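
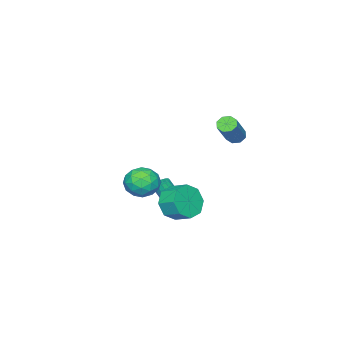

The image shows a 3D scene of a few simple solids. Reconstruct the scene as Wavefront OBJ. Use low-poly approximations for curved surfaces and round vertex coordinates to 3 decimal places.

v 3.138 2.601 -1.604
v 3.594 2.179 -0.708
v 3.618 3.196 -0.241
v 3.162 3.619 -1.136
v 4.16 2.424 -1.27
v 4.184 3.441 -0.802
v 4.128 2.773 -2.027
v 4.152 3.79 -1.559
v 3.515 3.021 -2.536
v 3.539 4.039 -2.069
v 2.682 3.024 -2.499
v 2.706 4.041 -2.032
v 2.116 2.779 -1.938
v 2.14 3.796 -1.47
v 2.148 2.43 -1.181
v 2.172 3.447 -0.713
v 2.761 2.181 -0.671
v 2.785 3.199 -0.204
v 0.264 0.212 -3.224
v 0.681 -0.043 -3.455
v 0.952 -0.567 -2.387
v 0.536 -0.312 -2.156
v 0.783 0.18 -3.372
v 1.054 -0.344 -2.304
v 0.766 0.41 -3.254
v 1.037 -0.115 -2.187
v 0.634 0.594 -3.13
v 0.906 0.07 -2.063
v 0.418 0.691 -3.028
v 0.689 0.167 -1.96
v 0.166 0.678 -2.97
v 0.438 0.154 -1.902
v -0.063 0.559 -2.97
v 0.209 0.035 -1.903
v -0.217 0.36 -3.029
v 0.054 -0.164 -1.961
v -0.261 0.127 -3.132
v 0.011 -0.397 -2.064
v -0.185 -0.086 -3.256
v 0.087 -0.611 -2.189
v -0.005 -0.231 -3.373
v 0.266 -0.756 -2.305
v 0.236 -0.275 -3.456
v 0.507 -0.799 -2.388
v 0.483 -0.207 -3.485
v 0.755 -0.731 -2.417
v -1.12 -3.612 -3.736
v -0.75 -3.523 -4.16
v -0.349 -1.98 -3.488
v -0.72 -2.068 -3.064
v -0.984 -3.421 -4.255
v -0.583 -1.878 -3.584
v -1.249 -3.362 -4.232
v -0.849 -1.819 -3.56
v -1.485 -3.361 -4.095
v -1.085 -1.817 -3.423
v -1.637 -3.417 -3.875
v -1.237 -1.873 -3.204
v -1.671 -3.517 -3.624
v -1.271 -1.974 -2.952
v -1.579 -3.639 -3.398
v -1.178 -2.096 -2.727
v -1.381 -3.755 -3.25
v -0.981 -2.212 -2.578
v -1.124 -3.838 -3.213
v -0.723 -2.295 -2.541
v -0.866 -3.869 -3.295
v -0.465 -2.326 -2.624
v -0.666 -3.841 -3.479
v -0.265 -2.298 -2.808
v -0.57 -3.761 -3.721
v -0.17 -2.217 -3.05
v -0.601 -3.646 -3.967
v -0.2 -2.103 -3.296
v 1.342 0.375 -1.519
v 2.07 0.187 -0.769
v 1.83 -1.047 -2.351
v 2.558 -1.235 -1.601
v 1.525 -1.327 -1.373
v 1.223 -0.448 -0.859
v 2.677 -0.412 -2.261
v 2.375 0.467 -1.747
v 2.895 -0.3 -1.228
v 2.183 -0.865 -0.679
v 1.717 0.005 -2.441
v 1.005 -0.56 -1.892
v 1.663 0.406 -1.071
v 2.237 -1.266 -2.049
v 1.63 -1.32 -1.914
v 2.058 -1.431 -1.474
v 1.165 0.033 -1.124
v 1.593 -0.078 -0.683
v 1.273 -0.968 -1.038
v 2.307 -0.782 -2.437
v 2.735 -0.893 -1.996
v 1.842 0.571 -1.646
v 2.27 0.46 -1.206
v 2.627 0.108 -2.082
v 2.576 0.009 -0.9
v 2.863 -0.827 -1.389
v 2.933 -0.343 -1.777
v 2.755 0.174 -1.475
v 2.157 -0.323 -0.577
v 2.444 -1.159 -1.066
v 1.837 -1.213 -0.932
v 1.66 -0.696 -0.63
v 2.642 -0.609 -0.847
v 1.456 0.299 -2.054
v 1.743 -0.537 -2.543
v 2.24 -0.164 -2.49
v 2.063 0.353 -2.188
v 1.037 -0.033 -1.731
v 1.324 -0.869 -2.22
v 1.145 -1.034 -1.645
v 0.967 -0.517 -1.343
v 1.258 -0.251 -2.273
v -4.372 1.06 -0.019
v -3.976 0.696 -0.284
v -2.531 1.136 1.274
v -2.928 1.5 1.539
v -3.945 1.129 -0.435
v -2.5 1.568 1.124
v -4.164 1.521 -0.342
v -2.72 1.961 1.216
v -4.506 1.644 -0.06
v -3.061 2.083 1.498
v -4.769 1.424 0.246
v -3.324 1.864 1.804
v -4.8 0.992 0.396
v -3.355 1.431 1.955
v -4.58 0.599 0.304
v -3.136 1.039 1.862
v -4.239 0.477 0.022
v -2.794 0.916 1.58
f 2 1 5
f 2 5 3
f 3 5 6
f 3 6 4
f 5 1 7
f 5 7 6
f 6 7 8
f 6 8 4
f 7 1 9
f 7 9 8
f 8 9 10
f 8 10 4
f 9 1 11
f 9 11 10
f 10 11 12
f 10 12 4
f 11 1 13
f 11 13 12
f 12 13 14
f 12 14 4
f 13 1 15
f 13 15 14
f 14 15 16
f 14 16 4
f 15 1 17
f 15 17 16
f 16 17 18
f 16 18 4
f 17 1 2
f 17 2 18
f 18 2 3
f 18 3 4
f 20 19 23
f 20 23 21
f 21 23 24
f 21 24 22
f 23 19 25
f 23 25 24
f 24 25 26
f 24 26 22
f 25 19 27
f 25 27 26
f 26 27 28
f 26 28 22
f 27 19 29
f 27 29 28
f 28 29 30
f 28 30 22
f 29 19 31
f 29 31 30
f 30 31 32
f 30 32 22
f 31 19 33
f 31 33 32
f 32 33 34
f 32 34 22
f 33 19 35
f 33 35 34
f 34 35 36
f 34 36 22
f 35 19 37
f 35 37 36
f 36 37 38
f 36 38 22
f 37 19 39
f 37 39 38
f 38 39 40
f 38 40 22
f 39 19 41
f 39 41 40
f 40 41 42
f 40 42 22
f 41 19 43
f 41 43 42
f 42 43 44
f 42 44 22
f 43 19 45
f 43 45 44
f 44 45 46
f 44 46 22
f 45 19 20
f 45 20 46
f 46 20 21
f 46 21 22
f 48 47 51
f 48 51 49
f 49 51 52
f 49 52 50
f 51 47 53
f 51 53 52
f 52 53 54
f 52 54 50
f 53 47 55
f 53 55 54
f 54 55 56
f 54 56 50
f 55 47 57
f 55 57 56
f 56 57 58
f 56 58 50
f 57 47 59
f 57 59 58
f 58 59 60
f 58 60 50
f 59 47 61
f 59 61 60
f 60 61 62
f 60 62 50
f 61 47 63
f 61 63 62
f 62 63 64
f 62 64 50
f 63 47 65
f 63 65 64
f 64 65 66
f 64 66 50
f 65 47 67
f 65 67 66
f 66 67 68
f 66 68 50
f 67 47 69
f 67 69 68
f 68 69 70
f 68 70 50
f 69 47 71
f 69 71 70
f 70 71 72
f 70 72 50
f 71 47 73
f 71 73 72
f 72 73 74
f 72 74 50
f 73 47 48
f 73 48 74
f 74 48 49
f 74 49 50
f 75 112 91
f 112 86 115
f 91 115 80
f 112 115 91
f 75 91 87
f 91 80 92
f 87 92 76
f 91 92 87
f 75 87 96
f 87 76 97
f 96 97 82
f 87 97 96
f 75 96 108
f 96 82 111
f 108 111 85
f 96 111 108
f 75 108 112
f 108 85 116
f 112 116 86
f 108 116 112
f 76 92 103
f 92 80 106
f 103 106 84
f 92 106 103
f 80 115 93
f 115 86 114
f 93 114 79
f 115 114 93
f 86 116 113
f 116 85 109
f 113 109 77
f 116 109 113
f 85 111 110
f 111 82 98
f 110 98 81
f 111 98 110
f 82 97 102
f 97 76 99
f 102 99 83
f 97 99 102
f 78 104 90
f 104 84 105
f 90 105 79
f 104 105 90
f 78 90 88
f 90 79 89
f 88 89 77
f 90 89 88
f 78 88 95
f 88 77 94
f 95 94 81
f 88 94 95
f 78 95 100
f 95 81 101
f 100 101 83
f 95 101 100
f 78 100 104
f 100 83 107
f 104 107 84
f 100 107 104
f 79 105 93
f 105 84 106
f 93 106 80
f 105 106 93
f 77 89 113
f 89 79 114
f 113 114 86
f 89 114 113
f 81 94 110
f 94 77 109
f 110 109 85
f 94 109 110
f 83 101 102
f 101 81 98
f 102 98 82
f 101 98 102
f 84 107 103
f 107 83 99
f 103 99 76
f 107 99 103
f 118 117 121
f 118 121 119
f 119 121 122
f 119 122 120
f 121 117 123
f 121 123 122
f 122 123 124
f 122 124 120
f 123 117 125
f 123 125 124
f 124 125 126
f 124 126 120
f 125 117 127
f 125 127 126
f 126 127 128
f 126 128 120
f 127 117 129
f 127 129 128
f 128 129 130
f 128 130 120
f 129 117 131
f 129 131 130
f 130 131 132
f 130 132 120
f 131 117 133
f 131 133 132
f 132 133 134
f 132 134 120
f 133 117 118
f 133 118 134
f 134 118 119
f 134 119 120



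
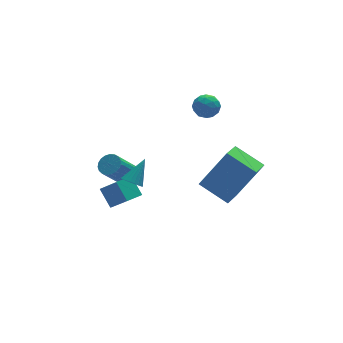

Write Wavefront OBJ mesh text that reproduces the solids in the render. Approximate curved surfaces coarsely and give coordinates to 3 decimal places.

v -1.703 -0.118 1.128
v -1.296 -0.336 0.889
v -0.897 0.358 2.072
v -1.3 -0.153 0.801
v -1.366 0.035 0.763
v -1.483 0.2 0.78
v -1.634 0.316 0.85
v -1.795 0.367 0.962
v -1.942 0.343 1.1
v -2.053 0.25 1.241
v -2.111 0.1 1.366
v -2.106 -0.082 1.454
v -2.041 -0.271 1.493
v -1.924 -0.435 1.476
v -1.773 -0.552 1.406
v -1.612 -0.602 1.293
v -1.464 -0.579 1.156
v -1.353 -0.485 1.014
v 1.426 -3.09 1.041
v 2.632 -3.231 2.779
v 0.582 -1.979 1.718
v 1.788 -2.121 3.456
v 2.252 -2.159 0.544
v 3.458 -2.301 2.282
v 1.408 -1.049 1.221
v 2.614 -1.19 2.959
v 2.723 3.674 2.093
v 3.212 3.878 2.525
v 3.368 2.842 1.755
v 3.857 3.046 2.187
v 3.277 2.778 2.43
v 2.878 3.292 2.638
v 3.702 3.428 1.642
v 3.303 3.942 1.85
v 3.817 3.726 2.246
v 3.554 3.324 2.733
v 3.026 3.396 1.547
v 2.763 2.994 2.034
v 2.911 3.849 2.339
v 3.669 2.871 1.941
v 3.328 2.714 2.084
v 3.616 2.833 2.338
v 2.715 3.505 2.405
v 3.002 3.625 2.659
v 3.04 2.978 2.603
v 3.578 3.095 1.621
v 3.865 3.215 1.875
v 2.964 3.887 1.942
v 3.252 4.006 2.196
v 3.54 3.742 1.677
v 3.554 3.879 2.428
v 3.933 3.39 2.23
v 3.842 3.615 1.909
v 3.607 3.917 2.032
v 3.399 3.643 2.715
v 3.779 3.154 2.516
v 3.438 2.997 2.659
v 3.203 3.299 2.781
v 3.755 3.554 2.551
v 2.801 3.566 1.764
v 3.181 3.077 1.565
v 3.377 3.421 1.499
v 3.142 3.723 1.621
v 2.647 3.33 2.05
v 3.026 2.841 1.852
v 2.973 2.803 2.248
v 2.738 3.105 2.371
v 2.825 3.166 1.729
v -0.739 2.962 -1.006
v -0.285 3.019 -0.65
v -1.247 2.616 0.642
v -1.701 2.558 0.286
v -0.378 3.242 -0.649
v -1.339 2.839 0.642
v -0.533 3.416 -0.71
v -1.494 3.013 0.581
v -0.724 3.512 -0.823
v -1.685 3.108 0.469
v -0.917 3.512 -0.966
v -1.879 3.109 0.325
v -1.08 3.418 -1.117
v -2.042 3.014 0.175
v -1.184 3.244 -1.249
v -2.145 2.841 0.043
v -1.211 3.022 -1.338
v -2.172 2.618 -0.046
v -1.156 2.789 -1.37
v -2.118 2.386 -0.078
v -1.03 2.586 -1.339
v -1.991 2.183 -0.047
v -0.853 2.448 -1.251
v -1.814 2.045 0.041
v -0.656 2.399 -1.12
v -1.618 1.996 0.172
v -0.474 2.447 -0.969
v -1.436 2.044 0.323
v -0.338 2.584 -0.825
v -1.299 2.181 0.467
v -0.271 2.787 -0.712
v -1.232 2.383 0.58
v -2.135 -0.649 0.46
v -2.318 0.103 1.184
v -2.643 0.023 -0.367
v -2.826 0.775 0.357
v -1.294 -0.255 0.263
v -1.477 0.497 0.987
v -1.802 0.417 -0.564
v -1.985 1.169 0.16
f 2 1 4
f 2 4 3
f 4 1 5
f 4 5 3
f 5 1 6
f 5 6 3
f 6 1 7
f 6 7 3
f 7 1 8
f 7 8 3
f 8 1 9
f 8 9 3
f 9 1 10
f 9 10 3
f 10 1 11
f 10 11 3
f 11 1 12
f 11 12 3
f 12 1 13
f 12 13 3
f 13 1 14
f 13 14 3
f 14 1 15
f 14 15 3
f 15 1 16
f 15 16 3
f 16 1 17
f 16 17 3
f 17 1 18
f 17 18 3
f 18 1 2
f 18 2 3
f 20 22 19
f 23 20 19
f 19 22 21
f 21 23 19
f 20 26 22
f 24 20 23
f 24 26 20
f 22 26 21
f 25 23 21
f 21 26 25
f 25 24 23
f 26 24 25
f 27 64 43
f 64 38 67
f 43 67 32
f 64 67 43
f 27 43 39
f 43 32 44
f 39 44 28
f 43 44 39
f 27 39 48
f 39 28 49
f 48 49 34
f 39 49 48
f 27 48 60
f 48 34 63
f 60 63 37
f 48 63 60
f 27 60 64
f 60 37 68
f 64 68 38
f 60 68 64
f 28 44 55
f 44 32 58
f 55 58 36
f 44 58 55
f 32 67 45
f 67 38 66
f 45 66 31
f 67 66 45
f 38 68 65
f 68 37 61
f 65 61 29
f 68 61 65
f 37 63 62
f 63 34 50
f 62 50 33
f 63 50 62
f 34 49 54
f 49 28 51
f 54 51 35
f 49 51 54
f 30 56 42
f 56 36 57
f 42 57 31
f 56 57 42
f 30 42 40
f 42 31 41
f 40 41 29
f 42 41 40
f 30 40 47
f 40 29 46
f 47 46 33
f 40 46 47
f 30 47 52
f 47 33 53
f 52 53 35
f 47 53 52
f 30 52 56
f 52 35 59
f 56 59 36
f 52 59 56
f 31 57 45
f 57 36 58
f 45 58 32
f 57 58 45
f 29 41 65
f 41 31 66
f 65 66 38
f 41 66 65
f 33 46 62
f 46 29 61
f 62 61 37
f 46 61 62
f 35 53 54
f 53 33 50
f 54 50 34
f 53 50 54
f 36 59 55
f 59 35 51
f 55 51 28
f 59 51 55
f 70 69 73
f 70 73 71
f 71 73 74
f 71 74 72
f 73 69 75
f 73 75 74
f 74 75 76
f 74 76 72
f 75 69 77
f 75 77 76
f 76 77 78
f 76 78 72
f 77 69 79
f 77 79 78
f 78 79 80
f 78 80 72
f 79 69 81
f 79 81 80
f 80 81 82
f 80 82 72
f 81 69 83
f 81 83 82
f 82 83 84
f 82 84 72
f 83 69 85
f 83 85 84
f 84 85 86
f 84 86 72
f 85 69 87
f 85 87 86
f 86 87 88
f 86 88 72
f 87 69 89
f 87 89 88
f 88 89 90
f 88 90 72
f 89 69 91
f 89 91 90
f 90 91 92
f 90 92 72
f 91 69 93
f 91 93 92
f 92 93 94
f 92 94 72
f 93 69 95
f 93 95 94
f 94 95 96
f 94 96 72
f 95 69 97
f 95 97 96
f 96 97 98
f 96 98 72
f 97 69 99
f 97 99 98
f 98 99 100
f 98 100 72
f 99 69 70
f 99 70 100
f 100 70 71
f 100 71 72
f 102 104 101
f 105 102 101
f 101 104 103
f 103 105 101
f 102 108 104
f 106 102 105
f 106 108 102
f 104 108 103
f 107 105 103
f 103 108 107
f 107 106 105
f 108 106 107



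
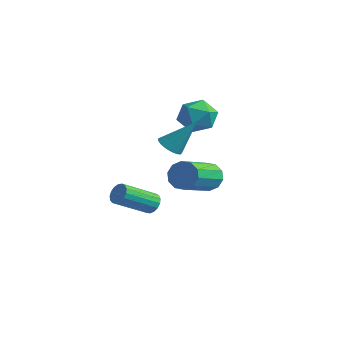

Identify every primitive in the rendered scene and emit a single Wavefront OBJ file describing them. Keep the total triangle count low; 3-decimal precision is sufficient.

v -0.721 -0.853 -4.46
v -0.32 -0.708 -4.067
v -0.718 -2.322 -3.066
v -1.119 -2.467 -3.46
v -0.553 -0.591 -3.971
v -0.951 -2.205 -2.97
v -0.824 -0.534 -3.987
v -1.222 -2.148 -2.986
v -1.072 -0.55 -4.111
v -1.47 -2.164 -3.111
v -1.239 -0.636 -4.316
v -1.637 -2.249 -3.315
v -1.288 -0.771 -4.553
v -1.686 -2.385 -3.553
v -1.207 -0.925 -4.769
v -1.604 -2.539 -3.769
v -1.014 -1.063 -4.915
v -1.412 -2.676 -3.914
v -0.755 -1.152 -4.956
v -1.153 -2.766 -3.955
v -0.487 -1.173 -4.884
v -0.885 -2.787 -3.883
v -0.274 -1.121 -4.714
v -0.672 -2.735 -3.714
v -0.163 -1.007 -4.487
v -0.56 -2.621 -3.486
v -0.179 -0.858 -4.253
v -0.577 -2.472 -3.253
v 3.121 -1.083 -1.388
v 3.451 -1.29 -2.041
v 3.909 -3.125 -1.224
v 3.579 -2.917 -0.572
v 3.777 -1.088 -1.77
v 4.236 -2.923 -0.954
v 3.853 -0.884 -1.354
v 4.312 -2.719 -0.538
v 3.65 -0.756 -0.951
v 4.108 -2.591 -0.135
v 3.244 -0.752 -0.715
v 3.702 -2.587 0.102
v 2.791 -0.875 -0.736
v 3.249 -2.71 0.081
v 2.464 -1.077 -1.006
v 2.923 -2.912 -0.19
v 2.388 -1.281 -1.422
v 2.847 -3.116 -0.606
v 2.592 -1.409 -1.825
v 3.05 -3.244 -1.009
v 2.998 -1.413 -2.062
v 3.456 -3.248 -1.245
v 2.153 -2.353 0.481
v 2.669 -2.214 0.129
v 2.907 -1.507 1.919
v 2.484 -1.974 0.085
v 2.222 -1.821 0.132
v 1.945 -1.79 0.259
v 1.716 -1.888 0.437
v 1.587 -2.092 0.625
v 1.587 -2.356 0.78
v 1.717 -2.619 0.867
v 1.947 -2.822 0.865
v 2.224 -2.917 0.776
v 2.485 -2.882 0.619
v 2.67 -2.727 0.43
v 2.736 -2.486 0.254
v 0.555 -0.014 0.879
v 1.318 0.559 0.667
v 1.382 -0.679 2.053
v 2.145 -0.106 1.841
v 1.334 0.282 2.225
v 0.823 0.694 1.499
v 1.877 -0.814 1.221
v 1.366 -0.402 0.495
v 2.135 0.065 0.878
v 1.8 0.742 1.498
v 0.9 -0.862 1.222
v 0.565 -0.185 1.842
f 2 1 5
f 2 5 3
f 3 5 6
f 3 6 4
f 5 1 7
f 5 7 6
f 6 7 8
f 6 8 4
f 7 1 9
f 7 9 8
f 8 9 10
f 8 10 4
f 9 1 11
f 9 11 10
f 10 11 12
f 10 12 4
f 11 1 13
f 11 13 12
f 12 13 14
f 12 14 4
f 13 1 15
f 13 15 14
f 14 15 16
f 14 16 4
f 15 1 17
f 15 17 16
f 16 17 18
f 16 18 4
f 17 1 19
f 17 19 18
f 18 19 20
f 18 20 4
f 19 1 21
f 19 21 20
f 20 21 22
f 20 22 4
f 21 1 23
f 21 23 22
f 22 23 24
f 22 24 4
f 23 1 25
f 23 25 24
f 24 25 26
f 24 26 4
f 25 1 27
f 25 27 26
f 26 27 28
f 26 28 4
f 27 1 2
f 27 2 28
f 28 2 3
f 28 3 4
f 30 29 33
f 30 33 31
f 31 33 34
f 31 34 32
f 33 29 35
f 33 35 34
f 34 35 36
f 34 36 32
f 35 29 37
f 35 37 36
f 36 37 38
f 36 38 32
f 37 29 39
f 37 39 38
f 38 39 40
f 38 40 32
f 39 29 41
f 39 41 40
f 40 41 42
f 40 42 32
f 41 29 43
f 41 43 42
f 42 43 44
f 42 44 32
f 43 29 45
f 43 45 44
f 44 45 46
f 44 46 32
f 45 29 47
f 45 47 46
f 46 47 48
f 46 48 32
f 47 29 49
f 47 49 48
f 48 49 50
f 48 50 32
f 49 29 30
f 49 30 50
f 50 30 31
f 50 31 32
f 52 51 54
f 52 54 53
f 54 51 55
f 54 55 53
f 55 51 56
f 55 56 53
f 56 51 57
f 56 57 53
f 57 51 58
f 57 58 53
f 58 51 59
f 58 59 53
f 59 51 60
f 59 60 53
f 60 51 61
f 60 61 53
f 61 51 62
f 61 62 53
f 62 51 63
f 62 63 53
f 63 51 64
f 63 64 53
f 64 51 65
f 64 65 53
f 65 51 52
f 65 52 53
f 66 77 71
f 66 71 67
f 66 67 73
f 66 73 76
f 66 76 77
f 67 71 75
f 71 77 70
f 77 76 68
f 76 73 72
f 73 67 74
f 69 75 70
f 69 70 68
f 69 68 72
f 69 72 74
f 69 74 75
f 70 75 71
f 68 70 77
f 72 68 76
f 74 72 73
f 75 74 67



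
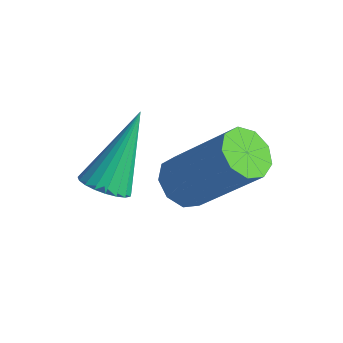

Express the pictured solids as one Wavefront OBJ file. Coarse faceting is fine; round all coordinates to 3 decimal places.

v -0.236 -2.18 -3.093
v 0.207 -2.6 -3.286
v 1.439 -2.039 -1.681
v 0.996 -1.62 -1.487
v 0.276 -2.211 -3.475
v 1.508 -1.65 -1.87
v 0.106 -1.808 -3.485
v 1.338 -1.247 -1.88
v -0.224 -1.579 -3.312
v 1.007 -1.018 -1.706
v -0.56 -1.632 -3.036
v 0.672 -1.071 -1.43
v -0.744 -1.941 -2.786
v 0.488 -1.38 -1.181
v -0.69 -2.362 -2.681
v 0.541 -1.802 -1.075
v -0.424 -2.699 -2.768
v 0.808 -2.138 -1.162
v -0.069 -2.792 -3.007
v 1.162 -2.232 -1.401
v -1.285 -3.398 -3.167
v -0.89 -3.711 -2.859
v -1.515 -2.182 -1.633
v -0.748 -3.544 -2.97
v -0.699 -3.352 -3.115
v -0.751 -3.168 -3.268
v -0.895 -3.024 -3.404
v -1.107 -2.944 -3.499
v -1.349 -2.943 -3.537
v -1.581 -3.02 -3.51
v -1.761 -3.163 -3.424
v -1.859 -3.346 -3.294
v -1.857 -3.538 -3.141
v -1.757 -3.706 -2.993
v -1.575 -3.821 -2.875
v -1.343 -3.862 -2.807
v -1.101 -3.823 -2.802
f 2 1 5
f 2 5 3
f 3 5 6
f 3 6 4
f 5 1 7
f 5 7 6
f 6 7 8
f 6 8 4
f 7 1 9
f 7 9 8
f 8 9 10
f 8 10 4
f 9 1 11
f 9 11 10
f 10 11 12
f 10 12 4
f 11 1 13
f 11 13 12
f 12 13 14
f 12 14 4
f 13 1 15
f 13 15 14
f 14 15 16
f 14 16 4
f 15 1 17
f 15 17 16
f 16 17 18
f 16 18 4
f 17 1 19
f 17 19 18
f 18 19 20
f 18 20 4
f 19 1 2
f 19 2 20
f 20 2 3
f 20 3 4
f 22 21 24
f 22 24 23
f 24 21 25
f 24 25 23
f 25 21 26
f 25 26 23
f 26 21 27
f 26 27 23
f 27 21 28
f 27 28 23
f 28 21 29
f 28 29 23
f 29 21 30
f 29 30 23
f 30 21 31
f 30 31 23
f 31 21 32
f 31 32 23
f 32 21 33
f 32 33 23
f 33 21 34
f 33 34 23
f 34 21 35
f 34 35 23
f 35 21 36
f 35 36 23
f 36 21 37
f 36 37 23
f 37 21 22
f 37 22 23



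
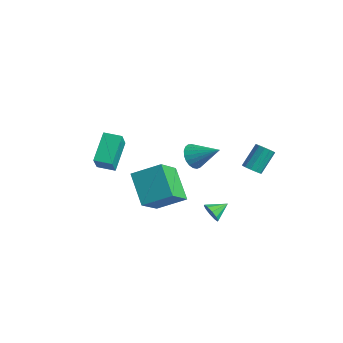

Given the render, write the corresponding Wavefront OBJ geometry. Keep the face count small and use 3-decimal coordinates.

v 3.241 2.823 3.331
v 3.658 3.139 3.104
v 3.535 4.133 4.261
v 3.119 3.817 4.489
v 3.382 3.25 2.98
v 3.26 4.243 4.138
v 3.063 3.225 2.968
v 2.94 4.218 4.125
v 2.799 3.072 3.071
v 2.677 4.066 4.228
v 2.676 2.841 3.257
v 2.554 3.834 4.414
v 2.733 2.604 3.466
v 2.61 3.597 4.623
v 2.95 2.437 3.633
v 2.828 3.43 4.79
v 3.26 2.392 3.704
v 3.138 3.385 4.861
v 3.564 2.485 3.656
v 3.442 3.478 4.814
v 3.766 2.685 3.506
v 3.643 3.678 4.663
v 3.8 2.929 3.3
v 3.678 3.922 4.457
v -1.429 2.647 1.813
v -1.009 2.795 1.101
v -0.111 3.393 2.747
v -1.198 3.087 1.135
v -1.428 3.302 1.287
v -1.657 3.404 1.53
v -1.848 3.375 1.821
v -1.965 3.22 2.111
v -1.991 2.966 2.35
v -1.919 2.657 2.495
v -1.762 2.346 2.523
v -1.548 2.087 2.427
v -1.313 1.925 2.226
v -1.098 1.887 1.953
v -0.941 1.981 1.656
v -0.868 2.19 1.386
v -0.892 2.478 1.189
v 2.215 1.009 0.091
v 2.609 0.764 0.546
v 2.365 1.991 0.489
v 2.833 0.86 0.226
v 2.821 1.012 -0.145
v 2.577 1.164 -0.426
v 2.195 1.256 -0.51
v 1.821 1.254 -0.364
v 1.597 1.158 -0.045
v 1.609 1.006 0.327
v 1.853 0.855 0.608
v 2.235 0.762 0.692
v -0.065 -0.819 -0.086
v 0.614 -2.279 1.231
v -1.667 -0.355 1.255
v -0.988 -1.815 2.572
v 0.968 0.395 0.728
v 1.647 -1.065 2.045
v -0.634 0.859 2.069
v 0.045 -0.601 3.386
v -3.38 -2.508 2.576
v -4.199 -1.266 3.821
v -4.222 -1.726 1.242
v -5.041 -0.484 2.488
v -2.579 -1.856 2.452
v -3.398 -0.614 3.698
v -3.421 -1.074 1.119
v -4.24 0.168 2.364
f 2 1 5
f 2 5 3
f 3 5 6
f 3 6 4
f 5 1 7
f 5 7 6
f 6 7 8
f 6 8 4
f 7 1 9
f 7 9 8
f 8 9 10
f 8 10 4
f 9 1 11
f 9 11 10
f 10 11 12
f 10 12 4
f 11 1 13
f 11 13 12
f 12 13 14
f 12 14 4
f 13 1 15
f 13 15 14
f 14 15 16
f 14 16 4
f 15 1 17
f 15 17 16
f 16 17 18
f 16 18 4
f 17 1 19
f 17 19 18
f 18 19 20
f 18 20 4
f 19 1 21
f 19 21 20
f 20 21 22
f 20 22 4
f 21 1 23
f 21 23 22
f 22 23 24
f 22 24 4
f 23 1 2
f 23 2 24
f 24 2 3
f 24 3 4
f 26 25 28
f 26 28 27
f 28 25 29
f 28 29 27
f 29 25 30
f 29 30 27
f 30 25 31
f 30 31 27
f 31 25 32
f 31 32 27
f 32 25 33
f 32 33 27
f 33 25 34
f 33 34 27
f 34 25 35
f 34 35 27
f 35 25 36
f 35 36 27
f 36 25 37
f 36 37 27
f 37 25 38
f 37 38 27
f 38 25 39
f 38 39 27
f 39 25 40
f 39 40 27
f 40 25 41
f 40 41 27
f 41 25 26
f 41 26 27
f 43 42 45
f 43 45 44
f 45 42 46
f 45 46 44
f 46 42 47
f 46 47 44
f 47 42 48
f 47 48 44
f 48 42 49
f 48 49 44
f 49 42 50
f 49 50 44
f 50 42 51
f 50 51 44
f 51 42 52
f 51 52 44
f 52 42 53
f 52 53 44
f 53 42 43
f 53 43 44
f 55 57 54
f 58 55 54
f 54 57 56
f 56 58 54
f 55 61 57
f 59 55 58
f 59 61 55
f 57 61 56
f 60 58 56
f 56 61 60
f 60 59 58
f 61 59 60
f 63 65 62
f 66 63 62
f 62 65 64
f 64 66 62
f 63 69 65
f 67 63 66
f 67 69 63
f 65 69 64
f 68 66 64
f 64 69 68
f 68 67 66
f 69 67 68



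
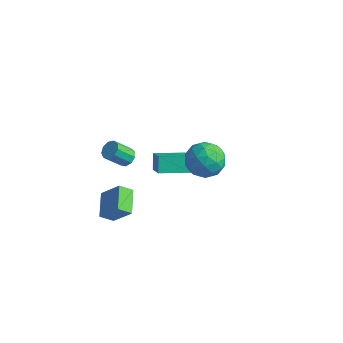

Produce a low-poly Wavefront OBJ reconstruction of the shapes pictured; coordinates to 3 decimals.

v -1.691 0.857 1.204
v -1.455 1.196 1.581
v -1.953 0.483 2.534
v -2.189 0.143 2.156
v -1.806 1.322 1.493
v -2.303 0.609 2.445
v -2.103 1.231 1.269
v -2.6 0.518 2.221
v -2.207 0.964 1.015
v -2.705 0.251 1.967
v -2.07 0.647 0.849
v -2.568 -0.066 1.801
v -1.756 0.428 0.849
v -2.254 -0.285 1.802
v -1.411 0.41 1.015
v -1.909 -0.304 1.968
v -1.198 0.6 1.27
v -1.695 -0.113 2.222
v -1.215 0.911 1.493
v -1.713 0.198 2.446
v 2.391 2.194 3.677
v 3.283 1.958 4.224
v 2.357 0.582 3.036
v 3.249 0.346 3.583
v 2.328 0.514 4.106
v 2.349 1.51 4.502
v 3.291 1.03 2.758
v 3.312 2.026 3.154
v 3.839 1.238 3.656
v 3.244 0.919 4.489
v 2.396 1.621 2.771
v 1.801 1.302 3.604
v 2.84 2.218 4.007
v 2.8 0.322 3.253
v 2.259 0.421 3.561
v 2.783 0.282 3.882
v 2.291 1.954 4.17
v 2.815 1.816 4.492
v 2.254 0.967 4.422
v 2.825 0.724 2.768
v 3.349 0.586 3.09
v 2.857 2.258 3.378
v 3.381 2.119 3.699
v 3.386 1.573 2.838
v 3.691 1.656 3.994
v 3.671 0.708 3.617
v 3.696 1.11 3.132
v 3.708 1.696 3.365
v 3.341 1.468 4.484
v 3.321 0.521 4.107
v 2.78 0.619 4.415
v 2.792 1.205 4.648
v 3.668 1.045 4.15
v 2.319 2.019 3.153
v 2.299 1.072 2.776
v 2.848 1.335 2.612
v 2.86 1.921 2.845
v 1.969 1.832 3.643
v 1.949 0.884 3.266
v 1.932 0.844 3.895
v 1.944 1.43 4.128
v 1.972 1.495 3.11
v -2.055 3.421 -2.42
v -2.443 3.943 -1.661
v -0.863 4.628 -2.641
v -1.252 5.15 -1.881
v -1.108 2.67 -1.419
v -1.497 3.192 -0.659
v 0.083 3.877 -1.639
v -0.305 4.399 -0.88
v -1.925 -0.054 -3.756
v -2.395 -0.595 -3.195
v -2.748 1.11 -3.322
v -3.217 0.569 -2.761
v -0.943 0.231 -2.659
v -1.412 -0.31 -2.098
v -1.765 1.395 -2.225
v -2.235 0.854 -1.664
f 2 1 5
f 2 5 3
f 3 5 6
f 3 6 4
f 5 1 7
f 5 7 6
f 6 7 8
f 6 8 4
f 7 1 9
f 7 9 8
f 8 9 10
f 8 10 4
f 9 1 11
f 9 11 10
f 10 11 12
f 10 12 4
f 11 1 13
f 11 13 12
f 12 13 14
f 12 14 4
f 13 1 15
f 13 15 14
f 14 15 16
f 14 16 4
f 15 1 17
f 15 17 16
f 16 17 18
f 16 18 4
f 17 1 19
f 17 19 18
f 18 19 20
f 18 20 4
f 19 1 2
f 19 2 20
f 20 2 3
f 20 3 4
f 21 58 37
f 58 32 61
f 37 61 26
f 58 61 37
f 21 37 33
f 37 26 38
f 33 38 22
f 37 38 33
f 21 33 42
f 33 22 43
f 42 43 28
f 33 43 42
f 21 42 54
f 42 28 57
f 54 57 31
f 42 57 54
f 21 54 58
f 54 31 62
f 58 62 32
f 54 62 58
f 22 38 49
f 38 26 52
f 49 52 30
f 38 52 49
f 26 61 39
f 61 32 60
f 39 60 25
f 61 60 39
f 32 62 59
f 62 31 55
f 59 55 23
f 62 55 59
f 31 57 56
f 57 28 44
f 56 44 27
f 57 44 56
f 28 43 48
f 43 22 45
f 48 45 29
f 43 45 48
f 24 50 36
f 50 30 51
f 36 51 25
f 50 51 36
f 24 36 34
f 36 25 35
f 34 35 23
f 36 35 34
f 24 34 41
f 34 23 40
f 41 40 27
f 34 40 41
f 24 41 46
f 41 27 47
f 46 47 29
f 41 47 46
f 24 46 50
f 46 29 53
f 50 53 30
f 46 53 50
f 25 51 39
f 51 30 52
f 39 52 26
f 51 52 39
f 23 35 59
f 35 25 60
f 59 60 32
f 35 60 59
f 27 40 56
f 40 23 55
f 56 55 31
f 40 55 56
f 29 47 48
f 47 27 44
f 48 44 28
f 47 44 48
f 30 53 49
f 53 29 45
f 49 45 22
f 53 45 49
f 64 66 63
f 67 64 63
f 63 66 65
f 65 67 63
f 64 70 66
f 68 64 67
f 68 70 64
f 66 70 65
f 69 67 65
f 65 70 69
f 69 68 67
f 70 68 69
f 72 74 71
f 75 72 71
f 71 74 73
f 73 75 71
f 72 78 74
f 76 72 75
f 76 78 72
f 74 78 73
f 77 75 73
f 73 78 77
f 77 76 75
f 78 76 77



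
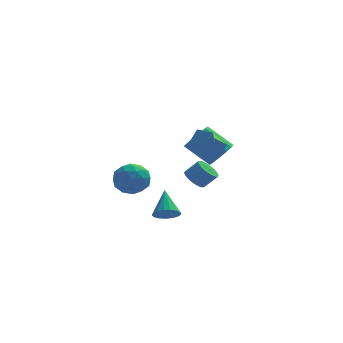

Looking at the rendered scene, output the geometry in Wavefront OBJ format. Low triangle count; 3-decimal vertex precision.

v -2.954 3.124 -1.767
v -2.406 3.526 -0.831
v -2.994 1.414 -1.009
v -2.446 1.816 -0.073
v -3.536 2.137 -0.288
v -3.511 3.194 -0.756
v -1.889 1.746 -1.084
v -1.864 2.803 -1.552
v -1.748 2.674 -0.409
v -2.766 2.916 0.083
v -2.634 2.024 -1.923
v -3.652 2.266 -1.431
v -2.676 3.475 -1.366
v -2.724 1.465 -0.474
v -3.364 1.654 -0.601
v -3.043 1.89 -0.05
v -3.326 3.28 -1.322
v -3.004 3.517 -0.771
v -3.669 2.7 -0.452
v -2.396 1.423 -1.069
v -2.074 1.66 -0.518
v -2.357 3.05 -1.79
v -2.036 3.286 -1.239
v -1.731 2.24 -1.388
v -1.967 3.211 -0.567
v -1.991 2.205 -0.122
v -1.663 2.164 -0.716
v -1.649 2.786 -0.991
v -2.566 3.353 -0.278
v -2.59 2.348 0.168
v -3.23 2.537 0.041
v -3.216 3.158 -0.234
v -2.179 2.852 -0.03
v -2.81 2.592 -2.008
v -2.834 1.587 -1.562
v -2.184 1.782 -1.606
v -2.17 2.403 -1.881
v -3.409 2.735 -1.718
v -3.433 1.729 -1.273
v -3.751 2.154 -0.849
v -3.737 2.776 -1.124
v -3.221 2.088 -1.81
v -1.08 -4.513 -0.621
v -0.564 -4.901 -0.201
v -1.12 -3.247 0.601
v -0.358 -4.686 -0.418
v -0.317 -4.431 -0.681
v -0.451 -4.195 -0.93
v -0.729 -4.032 -1.108
v -1.087 -3.979 -1.175
v -1.444 -4.048 -1.115
v -1.718 -4.224 -0.941
v -1.845 -4.466 -0.694
v -1.797 -4.719 -0.431
v -1.585 -4.925 -0.21
v -1.257 -5.036 -0.084
v -0.889 -5.028 -0.081
v 2.333 2.582 0.798
v 2.856 2.202 1.535
v 1.45 2.719 2.799
v 0.927 3.098 2.062
v 3.005 2.686 1.504
v 1.599 3.202 2.767
v 2.975 3.142 1.283
v 1.568 3.658 2.547
v 2.772 3.448 0.933
v 1.366 3.964 2.197
v 2.452 3.522 0.546
v 1.045 4.038 1.81
v 2.1 3.344 0.227
v 0.693 3.86 1.491
v 1.81 2.961 0.061
v 0.404 3.478 1.325
v 1.661 2.478 0.093
v 0.255 2.994 1.356
v 1.692 2.022 0.313
v 0.285 2.538 1.577
v 1.894 1.716 0.663
v 0.488 2.232 1.927
v 2.215 1.642 1.05
v 0.808 2.158 2.314
v 2.567 1.82 1.369
v 1.16 2.336 2.633
v 0.451 -3.234 1.362
v 0.954 -2.937 0.924
v 1.672 -3.009 1.701
v 1.169 -3.306 2.138
v 0.844 -2.705 1.047
v 1.562 -2.777 1.824
v 0.674 -2.554 1.218
v 1.392 -2.626 1.995
v 0.47 -2.506 1.411
v 1.188 -2.578 2.188
v 0.263 -2.569 1.597
v 0.981 -2.641 2.373
v 0.085 -2.733 1.746
v 0.803 -2.805 2.523
v -0.038 -2.974 1.837
v 0.68 -3.045 2.614
v -0.086 -3.254 1.856
v 0.632 -3.326 2.633
v -0.052 -3.531 1.799
v 0.666 -3.603 2.576
v 0.058 -3.763 1.676
v 0.776 -3.835 2.453
v 0.228 -3.914 1.505
v 0.946 -3.986 2.282
v 0.432 -3.962 1.312
v 1.15 -4.034 2.089
v 0.639 -3.899 1.127
v 1.357 -3.971 1.903
v 0.817 -3.735 0.977
v 1.535 -3.807 1.754
v 0.94 -3.495 0.886
v 1.658 -3.566 1.663
v 0.988 -3.214 0.867
v 1.706 -3.286 1.644
v 0.238 -2.083 3.596
v 0.703 -1.51 4.328
v 1.065 -1.14 2.333
v 1.529 -0.566 3.065
v 1.011 -2.734 3.615
v 1.475 -2.16 4.347
v 1.837 -1.79 2.352
v 2.302 -1.217 3.084
f 1 38 17
f 38 12 41
f 17 41 6
f 38 41 17
f 1 17 13
f 17 6 18
f 13 18 2
f 17 18 13
f 1 13 22
f 13 2 23
f 22 23 8
f 13 23 22
f 1 22 34
f 22 8 37
f 34 37 11
f 22 37 34
f 1 34 38
f 34 11 42
f 38 42 12
f 34 42 38
f 2 18 29
f 18 6 32
f 29 32 10
f 18 32 29
f 6 41 19
f 41 12 40
f 19 40 5
f 41 40 19
f 12 42 39
f 42 11 35
f 39 35 3
f 42 35 39
f 11 37 36
f 37 8 24
f 36 24 7
f 37 24 36
f 8 23 28
f 23 2 25
f 28 25 9
f 23 25 28
f 4 30 16
f 30 10 31
f 16 31 5
f 30 31 16
f 4 16 14
f 16 5 15
f 14 15 3
f 16 15 14
f 4 14 21
f 14 3 20
f 21 20 7
f 14 20 21
f 4 21 26
f 21 7 27
f 26 27 9
f 21 27 26
f 4 26 30
f 26 9 33
f 30 33 10
f 26 33 30
f 5 31 19
f 31 10 32
f 19 32 6
f 31 32 19
f 3 15 39
f 15 5 40
f 39 40 12
f 15 40 39
f 7 20 36
f 20 3 35
f 36 35 11
f 20 35 36
f 9 27 28
f 27 7 24
f 28 24 8
f 27 24 28
f 10 33 29
f 33 9 25
f 29 25 2
f 33 25 29
f 44 43 46
f 44 46 45
f 46 43 47
f 46 47 45
f 47 43 48
f 47 48 45
f 48 43 49
f 48 49 45
f 49 43 50
f 49 50 45
f 50 43 51
f 50 51 45
f 51 43 52
f 51 52 45
f 52 43 53
f 52 53 45
f 53 43 54
f 53 54 45
f 54 43 55
f 54 55 45
f 55 43 56
f 55 56 45
f 56 43 57
f 56 57 45
f 57 43 44
f 57 44 45
f 59 58 62
f 59 62 60
f 60 62 63
f 60 63 61
f 62 58 64
f 62 64 63
f 63 64 65
f 63 65 61
f 64 58 66
f 64 66 65
f 65 66 67
f 65 67 61
f 66 58 68
f 66 68 67
f 67 68 69
f 67 69 61
f 68 58 70
f 68 70 69
f 69 70 71
f 69 71 61
f 70 58 72
f 70 72 71
f 71 72 73
f 71 73 61
f 72 58 74
f 72 74 73
f 73 74 75
f 73 75 61
f 74 58 76
f 74 76 75
f 75 76 77
f 75 77 61
f 76 58 78
f 76 78 77
f 77 78 79
f 77 79 61
f 78 58 80
f 78 80 79
f 79 80 81
f 79 81 61
f 80 58 82
f 80 82 81
f 81 82 83
f 81 83 61
f 82 58 59
f 82 59 83
f 83 59 60
f 83 60 61
f 85 84 88
f 85 88 86
f 86 88 89
f 86 89 87
f 88 84 90
f 88 90 89
f 89 90 91
f 89 91 87
f 90 84 92
f 90 92 91
f 91 92 93
f 91 93 87
f 92 84 94
f 92 94 93
f 93 94 95
f 93 95 87
f 94 84 96
f 94 96 95
f 95 96 97
f 95 97 87
f 96 84 98
f 96 98 97
f 97 98 99
f 97 99 87
f 98 84 100
f 98 100 99
f 99 100 101
f 99 101 87
f 100 84 102
f 100 102 101
f 101 102 103
f 101 103 87
f 102 84 104
f 102 104 103
f 103 104 105
f 103 105 87
f 104 84 106
f 104 106 105
f 105 106 107
f 105 107 87
f 106 84 108
f 106 108 107
f 107 108 109
f 107 109 87
f 108 84 110
f 108 110 109
f 109 110 111
f 109 111 87
f 110 84 112
f 110 112 111
f 111 112 113
f 111 113 87
f 112 84 114
f 112 114 113
f 113 114 115
f 113 115 87
f 114 84 116
f 114 116 115
f 115 116 117
f 115 117 87
f 116 84 85
f 116 85 117
f 117 85 86
f 117 86 87
f 119 121 118
f 122 119 118
f 118 121 120
f 120 122 118
f 119 125 121
f 123 119 122
f 123 125 119
f 121 125 120
f 124 122 120
f 120 125 124
f 124 123 122
f 125 123 124



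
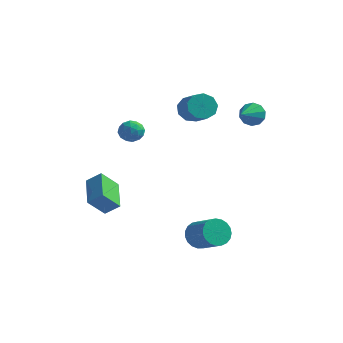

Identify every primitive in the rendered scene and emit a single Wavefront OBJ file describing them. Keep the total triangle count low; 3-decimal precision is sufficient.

v 2.23 2.408 2.801
v 2.633 2.641 3.476
v 2.17 1.012 3.319
v 2.136 2.695 3.564
v 1.676 2.639 3.36
v 1.427 2.495 2.943
v 1.484 2.318 2.472
v 1.827 2.175 2.126
v 2.323 2.122 2.039
v 2.784 2.177 2.242
v 3.033 2.321 2.66
v 2.975 2.498 3.131
v -4.036 -5.03 -2.182
v -3.22 -4.788 -1.533
v -5.081 -3.313 -1.509
v -4.266 -3.071 -0.86
v -3.414 -4.229 -3.26
v -2.599 -3.987 -2.611
v -4.46 -2.512 -2.587
v -3.644 -2.27 -1.938
v -1.426 2.312 2.528
v -0.771 2.601 1.95
v 0.32 1.696 2.734
v -0.334 1.408 3.312
v -0.806 2.987 2.445
v 0.285 2.083 3.229
v -1.131 3.058 2.979
v -0.04 2.154 3.763
v -1.594 2.78 3.302
v -0.503 1.875 4.086
v -1.978 2.283 3.263
v -0.887 1.378 4.047
v -2.104 1.8 2.88
v -1.012 0.895 3.664
v -1.912 1.556 2.332
v -0.821 0.652 3.116
v -1.493 1.667 1.876
v -0.401 0.762 2.66
v -1.042 2.079 1.725
v 0.049 1.174 2.509
v -3.815 -1.219 2.36
v -3.288 -0.721 2.052
v -3.212 -2.199 1.808
v -2.685 -1.701 1.5
v -2.698 -1.829 2.278
v -3.07 -1.224 2.619
v -3.43 -1.696 1.241
v -3.802 -1.091 1.582
v -3.049 -1.016 1.36
v -2.597 -1.098 2.001
v -3.903 -1.822 1.859
v -3.451 -1.904 2.5
v -3.604 -0.884 2.254
v -2.896 -2.036 1.606
v -2.903 -2.112 2.063
v -2.593 -1.819 1.882
v -3.477 -1.18 2.588
v -3.167 -0.887 2.406
v -2.82 -1.538 2.539
v -3.333 -2.033 1.454
v -3.023 -1.74 1.272
v -3.907 -1.101 1.978
v -3.597 -0.808 1.797
v -3.68 -1.382 1.321
v -3.154 -0.764 1.666
v -2.8 -1.34 1.342
v -3.238 -1.338 1.19
v -3.457 -0.982 1.391
v -2.888 -0.813 2.043
v -2.534 -1.389 1.719
v -2.542 -1.464 2.176
v -2.761 -1.108 2.376
v -2.748 -0.986 1.637
v -3.966 -1.531 2.141
v -3.612 -2.107 1.817
v -3.739 -1.812 1.484
v -3.958 -1.456 1.684
v -3.7 -1.58 2.518
v -3.346 -2.156 2.194
v -3.043 -1.938 2.469
v -3.262 -1.582 2.67
v -3.752 -1.934 2.223
v 1.66 -2.982 -4.278
v 2.18 -2.879 -5.03
v 3.539 -3.496 -4.174
v 3.02 -3.598 -3.422
v 2.224 -2.541 -4.856
v 3.583 -3.158 -4.001
v 2.171 -2.279 -4.582
v 3.53 -2.896 -3.727
v 2.029 -2.139 -4.256
v 3.388 -2.755 -3.4
v 1.823 -2.144 -3.933
v 3.182 -2.761 -3.078
v 1.59 -2.295 -3.67
v 2.949 -2.911 -2.815
v 1.368 -2.564 -3.512
v 2.727 -3.18 -2.657
v 1.197 -2.905 -3.486
v 2.556 -3.521 -2.631
v 1.107 -3.26 -3.598
v 2.466 -3.876 -2.742
v 1.112 -3.566 -3.826
v 2.471 -4.182 -2.971
v 1.211 -3.772 -4.133
v 2.57 -4.388 -3.278
v 1.389 -3.841 -4.465
v 2.748 -4.457 -3.61
v 1.613 -3.761 -4.764
v 2.972 -4.377 -3.909
v 1.846 -3.547 -4.98
v 3.205 -4.163 -4.124
v 2.047 -3.235 -5.073
v 3.406 -3.851 -4.218
f 2 1 4
f 2 4 3
f 4 1 5
f 4 5 3
f 5 1 6
f 5 6 3
f 6 1 7
f 6 7 3
f 7 1 8
f 7 8 3
f 8 1 9
f 8 9 3
f 9 1 10
f 9 10 3
f 10 1 11
f 10 11 3
f 11 1 12
f 11 12 3
f 12 1 2
f 12 2 3
f 14 16 13
f 17 14 13
f 13 16 15
f 15 17 13
f 14 20 16
f 18 14 17
f 18 20 14
f 16 20 15
f 19 17 15
f 15 20 19
f 19 18 17
f 20 18 19
f 22 21 25
f 22 25 23
f 23 25 26
f 23 26 24
f 25 21 27
f 25 27 26
f 26 27 28
f 26 28 24
f 27 21 29
f 27 29 28
f 28 29 30
f 28 30 24
f 29 21 31
f 29 31 30
f 30 31 32
f 30 32 24
f 31 21 33
f 31 33 32
f 32 33 34
f 32 34 24
f 33 21 35
f 33 35 34
f 34 35 36
f 34 36 24
f 35 21 37
f 35 37 36
f 36 37 38
f 36 38 24
f 37 21 39
f 37 39 38
f 38 39 40
f 38 40 24
f 39 21 22
f 39 22 40
f 40 22 23
f 40 23 24
f 41 78 57
f 78 52 81
f 57 81 46
f 78 81 57
f 41 57 53
f 57 46 58
f 53 58 42
f 57 58 53
f 41 53 62
f 53 42 63
f 62 63 48
f 53 63 62
f 41 62 74
f 62 48 77
f 74 77 51
f 62 77 74
f 41 74 78
f 74 51 82
f 78 82 52
f 74 82 78
f 42 58 69
f 58 46 72
f 69 72 50
f 58 72 69
f 46 81 59
f 81 52 80
f 59 80 45
f 81 80 59
f 52 82 79
f 82 51 75
f 79 75 43
f 82 75 79
f 51 77 76
f 77 48 64
f 76 64 47
f 77 64 76
f 48 63 68
f 63 42 65
f 68 65 49
f 63 65 68
f 44 70 56
f 70 50 71
f 56 71 45
f 70 71 56
f 44 56 54
f 56 45 55
f 54 55 43
f 56 55 54
f 44 54 61
f 54 43 60
f 61 60 47
f 54 60 61
f 44 61 66
f 61 47 67
f 66 67 49
f 61 67 66
f 44 66 70
f 66 49 73
f 70 73 50
f 66 73 70
f 45 71 59
f 71 50 72
f 59 72 46
f 71 72 59
f 43 55 79
f 55 45 80
f 79 80 52
f 55 80 79
f 47 60 76
f 60 43 75
f 76 75 51
f 60 75 76
f 49 67 68
f 67 47 64
f 68 64 48
f 67 64 68
f 50 73 69
f 73 49 65
f 69 65 42
f 73 65 69
f 84 83 87
f 84 87 85
f 85 87 88
f 85 88 86
f 87 83 89
f 87 89 88
f 88 89 90
f 88 90 86
f 89 83 91
f 89 91 90
f 90 91 92
f 90 92 86
f 91 83 93
f 91 93 92
f 92 93 94
f 92 94 86
f 93 83 95
f 93 95 94
f 94 95 96
f 94 96 86
f 95 83 97
f 95 97 96
f 96 97 98
f 96 98 86
f 97 83 99
f 97 99 98
f 98 99 100
f 98 100 86
f 99 83 101
f 99 101 100
f 100 101 102
f 100 102 86
f 101 83 103
f 101 103 102
f 102 103 104
f 102 104 86
f 103 83 105
f 103 105 104
f 104 105 106
f 104 106 86
f 105 83 107
f 105 107 106
f 106 107 108
f 106 108 86
f 107 83 109
f 107 109 108
f 108 109 110
f 108 110 86
f 109 83 111
f 109 111 110
f 110 111 112
f 110 112 86
f 111 83 113
f 111 113 112
f 112 113 114
f 112 114 86
f 113 83 84
f 113 84 114
f 114 84 85
f 114 85 86



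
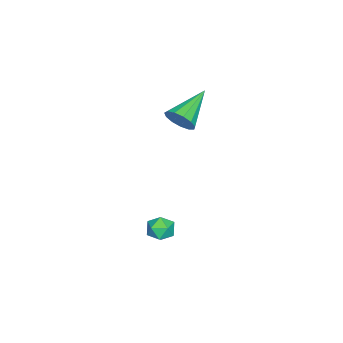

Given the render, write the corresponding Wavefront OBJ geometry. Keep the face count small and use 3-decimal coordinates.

v 1.63 -1.536 2.964
v 2.057 -1.209 3.597
v -0.23 -0.984 3.936
v 1.997 -0.865 3.286
v 1.821 -0.733 2.873
v 1.584 -0.857 2.49
v 1.361 -1.196 2.256
v 1.224 -1.643 2.248
v 1.216 -2.056 2.467
v 1.339 -2.304 2.844
v 1.555 -2.308 3.259
v 1.794 -2.067 3.581
v 1.982 -1.658 3.706
v 3.442 -1.141 -2.73
v 3.919 -0.997 -3.3
v 3.761 -2.323 -2.76
v 4.238 -2.179 -3.33
v 4.387 -1.915 -2.637
v 4.19 -1.184 -2.618
v 3.49 -2.136 -3.442
v 3.293 -1.405 -3.423
v 3.949 -1.612 -3.74
v 4.503 -1.476 -3.243
v 3.177 -1.844 -2.817
v 3.731 -1.708 -2.32
f 2 1 4
f 2 4 3
f 4 1 5
f 4 5 3
f 5 1 6
f 5 6 3
f 6 1 7
f 6 7 3
f 7 1 8
f 7 8 3
f 8 1 9
f 8 9 3
f 9 1 10
f 9 10 3
f 10 1 11
f 10 11 3
f 11 1 12
f 11 12 3
f 12 1 13
f 12 13 3
f 13 1 2
f 13 2 3
f 14 25 19
f 14 19 15
f 14 15 21
f 14 21 24
f 14 24 25
f 15 19 23
f 19 25 18
f 25 24 16
f 24 21 20
f 21 15 22
f 17 23 18
f 17 18 16
f 17 16 20
f 17 20 22
f 17 22 23
f 18 23 19
f 16 18 25
f 20 16 24
f 22 20 21
f 23 22 15



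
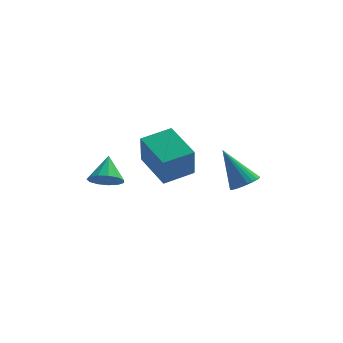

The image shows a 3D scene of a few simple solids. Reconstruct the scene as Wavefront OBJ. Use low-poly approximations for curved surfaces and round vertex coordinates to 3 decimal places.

v -1.31 -0.788 1.662
v -1.292 -1.274 2.953
v -2.167 0.473 2.148
v -2.149 -0.013 3.439
v -0.271 -0.167 1.881
v -0.253 -0.653 3.172
v -1.128 1.094 2.367
v -1.11 0.608 3.658
v 1.493 -1.392 2.108
v 1.913 -1.005 2.21
v 0.707 -0.888 3.432
v 1.772 -0.884 2.081
v 1.589 -0.841 1.955
v 1.391 -0.881 1.853
v 1.209 -1 1.79
v 1.07 -1.178 1.775
v 0.996 -1.388 1.811
v 0.997 -1.599 1.892
v 1.074 -1.779 2.006
v 1.215 -1.9 2.136
v 1.398 -1.943 2.261
v 1.596 -1.903 2.364
v 1.778 -1.784 2.427
v 1.917 -1.606 2.442
v 1.991 -1.396 2.406
v 1.99 -1.185 2.325
v -3.069 -3.181 3.149
v -2.687 -2.856 2.768
v -3.031 -2.379 3.871
v -3.018 -2.762 2.681
v -3.366 -2.802 2.743
v -3.619 -2.962 2.934
v -3.697 -3.192 3.193
v -3.576 -3.418 3.438
v -3.294 -3.569 3.592
v -2.94 -3.597 3.605
v -2.627 -3.493 3.473
v -2.455 -3.29 3.238
v -2.477 -3.052 2.976
f 2 4 1
f 5 2 1
f 1 4 3
f 3 5 1
f 2 8 4
f 6 2 5
f 6 8 2
f 4 8 3
f 7 5 3
f 3 8 7
f 7 6 5
f 8 6 7
f 10 9 12
f 10 12 11
f 12 9 13
f 12 13 11
f 13 9 14
f 13 14 11
f 14 9 15
f 14 15 11
f 15 9 16
f 15 16 11
f 16 9 17
f 16 17 11
f 17 9 18
f 17 18 11
f 18 9 19
f 18 19 11
f 19 9 20
f 19 20 11
f 20 9 21
f 20 21 11
f 21 9 22
f 21 22 11
f 22 9 23
f 22 23 11
f 23 9 24
f 23 24 11
f 24 9 25
f 24 25 11
f 25 9 26
f 25 26 11
f 26 9 10
f 26 10 11
f 28 27 30
f 28 30 29
f 30 27 31
f 30 31 29
f 31 27 32
f 31 32 29
f 32 27 33
f 32 33 29
f 33 27 34
f 33 34 29
f 34 27 35
f 34 35 29
f 35 27 36
f 35 36 29
f 36 27 37
f 36 37 29
f 37 27 38
f 37 38 29
f 38 27 39
f 38 39 29
f 39 27 28
f 39 28 29



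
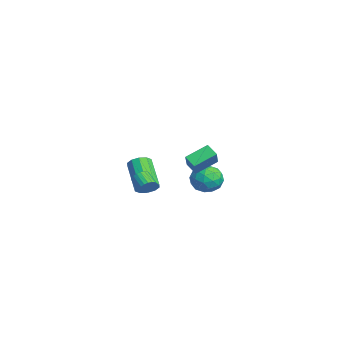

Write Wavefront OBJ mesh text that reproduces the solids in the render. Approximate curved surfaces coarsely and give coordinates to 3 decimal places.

v 2.549 -0.273 3.238
v 2.296 1.023 3.906
v 3.132 0.084 2.767
v 2.879 1.38 3.435
v 3.641 -0.62 4.325
v 3.388 0.676 4.993
v 4.224 -0.263 3.854
v 3.971 1.033 4.522
v 0.009 -1.879 0.484
v 0.3 -2.166 0.866
v -0.577 -2.428 1.338
v -0.869 -2.141 0.956
v 0.286 -1.939 0.967
v -0.591 -2.201 1.439
v 0.217 -1.699 0.971
v -0.66 -1.961 1.444
v 0.107 -1.495 0.88
v -0.77 -1.757 1.352
v -0.023 -1.367 0.71
v -0.9 -1.63 1.182
v -0.146 -1.341 0.495
v -1.023 -1.603 0.967
v -0.239 -1.421 0.278
v -1.116 -1.683 0.75
v -0.283 -1.592 0.102
v -1.16 -1.854 0.574
v -0.269 -1.819 0.001
v -1.146 -2.081 0.473
v -0.2 -2.059 -0.004
v -1.077 -2.321 0.469
v -0.09 -2.263 0.088
v -0.967 -2.525 0.56
v 0.04 -2.39 0.258
v -0.837 -2.653 0.73
v 0.163 -2.417 0.473
v -0.714 -2.679 0.945
v 0.256 -2.337 0.69
v -0.621 -2.599 1.162
v -0.493 1.782 0.833
v 0.126 2.083 1.6
v 0.654 0.677 0.34
v 1.273 0.978 1.107
v 0.406 0.464 1.317
v -0.303 1.146 1.622
v 1.083 1.614 0.318
v 0.374 2.296 0.623
v 1.1 1.979 1.281
v 0.681 1.268 1.899
v 0.099 1.492 0.041
v -0.32 0.781 0.659
v -0.285 2.029 1.26
v 1.065 0.731 0.68
v 0.555 0.428 0.804
v 0.919 0.605 1.255
v -0.537 1.479 1.273
v -0.173 1.656 1.723
v -0.008 0.704 1.557
v 0.953 1.104 0.217
v 1.317 1.281 0.667
v -0.139 2.155 0.685
v 0.225 2.332 1.136
v 0.788 2.056 0.383
v 0.652 2.145 1.523
v 1.327 1.496 1.234
v 1.215 1.869 0.77
v 0.798 2.271 0.949
v 0.406 1.728 1.886
v 1.081 1.078 1.597
v 0.571 0.776 1.72
v 0.154 1.177 1.899
v 0.979 1.667 1.699
v -0.301 1.682 0.343
v 0.374 1.032 0.054
v 0.626 1.583 0.041
v 0.209 1.984 0.22
v -0.547 1.264 0.706
v 0.128 0.615 0.417
v -0.018 0.489 0.991
v -0.435 0.891 1.17
v -0.199 1.093 0.241
v -2.973 -1.315 -1.007
v -2.54 -1.432 -0.394
v -4.334 -1.502 0.86
v -4.767 -1.385 0.247
v -2.595 -0.969 -0.446
v -4.388 -1.038 0.808
v -2.794 -0.638 -0.713
v -4.588 -0.707 0.541
v -3.062 -0.565 -1.092
v -4.856 -0.635 0.162
v -3.296 -0.779 -1.439
v -5.09 -0.849 -0.185
v -3.406 -1.198 -1.62
v -5.2 -1.268 -0.366
v -3.352 -1.662 -1.568
v -5.145 -1.731 -0.314
v -3.152 -1.993 -1.301
v -4.946 -2.062 -0.047
v -2.884 -2.065 -0.922
v -4.678 -2.135 0.332
v -2.65 -1.851 -0.575
v -4.444 -1.921 0.679
f 2 4 1
f 5 2 1
f 1 4 3
f 3 5 1
f 2 8 4
f 6 2 5
f 6 8 2
f 4 8 3
f 7 5 3
f 3 8 7
f 7 6 5
f 8 6 7
f 10 9 13
f 10 13 11
f 11 13 14
f 11 14 12
f 13 9 15
f 13 15 14
f 14 15 16
f 14 16 12
f 15 9 17
f 15 17 16
f 16 17 18
f 16 18 12
f 17 9 19
f 17 19 18
f 18 19 20
f 18 20 12
f 19 9 21
f 19 21 20
f 20 21 22
f 20 22 12
f 21 9 23
f 21 23 22
f 22 23 24
f 22 24 12
f 23 9 25
f 23 25 24
f 24 25 26
f 24 26 12
f 25 9 27
f 25 27 26
f 26 27 28
f 26 28 12
f 27 9 29
f 27 29 28
f 28 29 30
f 28 30 12
f 29 9 31
f 29 31 30
f 30 31 32
f 30 32 12
f 31 9 33
f 31 33 32
f 32 33 34
f 32 34 12
f 33 9 35
f 33 35 34
f 34 35 36
f 34 36 12
f 35 9 37
f 35 37 36
f 36 37 38
f 36 38 12
f 37 9 10
f 37 10 38
f 38 10 11
f 38 11 12
f 39 76 55
f 76 50 79
f 55 79 44
f 76 79 55
f 39 55 51
f 55 44 56
f 51 56 40
f 55 56 51
f 39 51 60
f 51 40 61
f 60 61 46
f 51 61 60
f 39 60 72
f 60 46 75
f 72 75 49
f 60 75 72
f 39 72 76
f 72 49 80
f 76 80 50
f 72 80 76
f 40 56 67
f 56 44 70
f 67 70 48
f 56 70 67
f 44 79 57
f 79 50 78
f 57 78 43
f 79 78 57
f 50 80 77
f 80 49 73
f 77 73 41
f 80 73 77
f 49 75 74
f 75 46 62
f 74 62 45
f 75 62 74
f 46 61 66
f 61 40 63
f 66 63 47
f 61 63 66
f 42 68 54
f 68 48 69
f 54 69 43
f 68 69 54
f 42 54 52
f 54 43 53
f 52 53 41
f 54 53 52
f 42 52 59
f 52 41 58
f 59 58 45
f 52 58 59
f 42 59 64
f 59 45 65
f 64 65 47
f 59 65 64
f 42 64 68
f 64 47 71
f 68 71 48
f 64 71 68
f 43 69 57
f 69 48 70
f 57 70 44
f 69 70 57
f 41 53 77
f 53 43 78
f 77 78 50
f 53 78 77
f 45 58 74
f 58 41 73
f 74 73 49
f 58 73 74
f 47 65 66
f 65 45 62
f 66 62 46
f 65 62 66
f 48 71 67
f 71 47 63
f 67 63 40
f 71 63 67
f 82 81 85
f 82 85 83
f 83 85 86
f 83 86 84
f 85 81 87
f 85 87 86
f 86 87 88
f 86 88 84
f 87 81 89
f 87 89 88
f 88 89 90
f 88 90 84
f 89 81 91
f 89 91 90
f 90 91 92
f 90 92 84
f 91 81 93
f 91 93 92
f 92 93 94
f 92 94 84
f 93 81 95
f 93 95 94
f 94 95 96
f 94 96 84
f 95 81 97
f 95 97 96
f 96 97 98
f 96 98 84
f 97 81 99
f 97 99 98
f 98 99 100
f 98 100 84
f 99 81 101
f 99 101 100
f 100 101 102
f 100 102 84
f 101 81 82
f 101 82 102
f 102 82 83
f 102 83 84



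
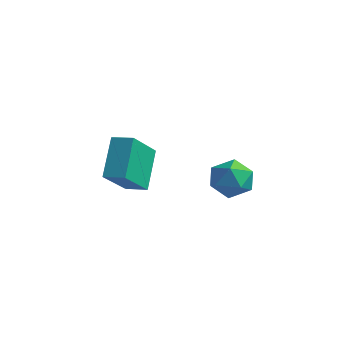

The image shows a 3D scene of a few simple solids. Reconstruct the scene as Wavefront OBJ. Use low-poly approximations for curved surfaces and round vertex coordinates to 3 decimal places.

v -1.684 -1.611 -0.481
v -2.292 -0.508 0.928
v -2 -0.101 -1.8
v -2.608 1.002 -0.391
v -0.852 -1.322 -0.349
v -1.46 -0.219 1.06
v -1.168 0.188 -1.668
v -1.776 1.291 -0.259
v -0.893 4.052 -2.02
v -0.052 4.55 -2.052
v -0.088 2.69 -2.028
v 0.753 3.188 -2.06
v 0.203 3.209 -1.252
v -0.295 4.05 -1.247
v 0.155 3.19 -2.833
v -0.343 4.031 -2.828
v 0.596 4.017 -2.554
v 0.625 4.028 -1.577
v -0.765 3.212 -2.503
v -0.736 3.223 -1.526
f 2 4 1
f 5 2 1
f 1 4 3
f 3 5 1
f 2 8 4
f 6 2 5
f 6 8 2
f 4 8 3
f 7 5 3
f 3 8 7
f 7 6 5
f 8 6 7
f 9 20 14
f 9 14 10
f 9 10 16
f 9 16 19
f 9 19 20
f 10 14 18
f 14 20 13
f 20 19 11
f 19 16 15
f 16 10 17
f 12 18 13
f 12 13 11
f 12 11 15
f 12 15 17
f 12 17 18
f 13 18 14
f 11 13 20
f 15 11 19
f 17 15 16
f 18 17 10



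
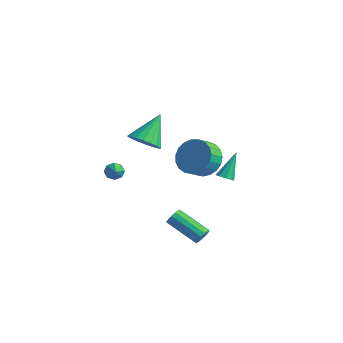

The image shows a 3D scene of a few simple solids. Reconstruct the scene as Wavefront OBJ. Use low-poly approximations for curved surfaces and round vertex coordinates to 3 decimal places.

v 2.56 1.041 -1.341
v 2.907 0.754 -1.082
v 2.42 2.099 0.021
v 3.073 1.01 -1.264
v 2.999 1.281 -1.482
v 2.719 1.44 -1.634
v 2.365 1.412 -1.649
v 2.102 1.211 -1.519
v 2.053 0.93 -1.307
v 2.242 0.701 -1.11
v 2.579 0.632 -1.021
v -1.454 -2.946 -0.731
v -1.054 -2.8 -1.063
v -0.606 -3.674 -0.029
v -1.097 -2.541 -0.743
v -1.349 -2.52 -0.416
v -1.662 -2.748 -0.274
v -1.854 -3.092 -0.399
v -1.812 -3.35 -0.719
v -1.56 -3.372 -1.046
v -1.246 -3.144 -1.188
v 3.37 -1.5 -4.186
v 3.565 -1.307 -3.733
v 1.805 -1.627 -2.84
v 1.61 -1.82 -3.294
v 3.449 -1.075 -3.88
v 1.688 -1.395 -2.987
v 3.307 -0.978 -4.124
v 1.546 -1.297 -3.231
v 3.186 -1.046 -4.388
v 1.425 -1.366 -3.495
v 3.123 -1.259 -4.588
v 1.362 -1.579 -3.695
v 3.139 -1.548 -4.661
v 1.378 -1.868 -3.768
v 3.228 -1.822 -4.583
v 1.467 -2.142 -3.69
v 3.363 -1.994 -4.379
v 1.602 -2.314 -3.486
v 3.5 -2.009 -4.114
v 1.739 -2.329 -3.221
v 3.596 -1.862 -3.872
v 1.835 -2.182 -2.979
v 3.62 -1.601 -3.73
v 1.859 -1.921 -2.837
v 0.828 -3.09 2.563
v 1.711 -2.836 2.42
v 0.652 -1.71 3.917
v 1.503 -2.6 2.152
v 1.161 -2.46 1.965
v 0.753 -2.445 1.897
v 0.359 -2.558 1.961
v 0.059 -2.776 2.144
v -0.089 -3.056 2.41
v -0.056 -3.343 2.707
v 0.153 -3.579 2.975
v 0.495 -3.719 3.162
v 0.903 -3.734 3.23
v 1.296 -3.621 3.166
v 1.596 -3.403 2.983
v 1.744 -3.123 2.716
v 2.34 -0.28 0.636
v 2.996 0.224 1.361
v 2.976 -0.597 1.949
v 2.32 -1.1 1.224
v 2.58 0.342 1.511
v 2.56 -0.479 2.099
v 2.123 0.352 1.51
v 2.103 -0.469 2.098
v 1.703 0.253 1.358
v 1.683 -0.568 1.946
v 1.393 0.062 1.081
v 1.374 -0.759 1.669
v 1.247 -0.188 0.726
v 1.228 -1.009 1.314
v 1.29 -0.454 0.357
v 1.271 -1.275 0.945
v 1.515 -0.69 0.035
v 1.495 -1.511 0.623
v 1.882 -0.855 -0.182
v 1.862 -1.676 0.406
v 2.328 -0.92 -0.258
v 2.308 -1.741 0.33
v 2.777 -0.874 -0.18
v 2.757 -1.695 0.408
v 3.149 -0.726 0.04
v 3.13 -1.547 0.628
v 3.382 -0.501 0.363
v 3.362 -1.321 0.951
v 3.435 -0.237 0.732
v 3.415 -1.058 1.321
v 3.298 0.02 1.086
v 3.278 -0.801 1.674
f 2 1 4
f 2 4 3
f 4 1 5
f 4 5 3
f 5 1 6
f 5 6 3
f 6 1 7
f 6 7 3
f 7 1 8
f 7 8 3
f 8 1 9
f 8 9 3
f 9 1 10
f 9 10 3
f 10 1 11
f 10 11 3
f 11 1 2
f 11 2 3
f 13 12 15
f 13 15 14
f 15 12 16
f 15 16 14
f 16 12 17
f 16 17 14
f 17 12 18
f 17 18 14
f 18 12 19
f 18 19 14
f 19 12 20
f 19 20 14
f 20 12 21
f 20 21 14
f 21 12 13
f 21 13 14
f 23 22 26
f 23 26 24
f 24 26 27
f 24 27 25
f 26 22 28
f 26 28 27
f 27 28 29
f 27 29 25
f 28 22 30
f 28 30 29
f 29 30 31
f 29 31 25
f 30 22 32
f 30 32 31
f 31 32 33
f 31 33 25
f 32 22 34
f 32 34 33
f 33 34 35
f 33 35 25
f 34 22 36
f 34 36 35
f 35 36 37
f 35 37 25
f 36 22 38
f 36 38 37
f 37 38 39
f 37 39 25
f 38 22 40
f 38 40 39
f 39 40 41
f 39 41 25
f 40 22 42
f 40 42 41
f 41 42 43
f 41 43 25
f 42 22 44
f 42 44 43
f 43 44 45
f 43 45 25
f 44 22 23
f 44 23 45
f 45 23 24
f 45 24 25
f 47 46 49
f 47 49 48
f 49 46 50
f 49 50 48
f 50 46 51
f 50 51 48
f 51 46 52
f 51 52 48
f 52 46 53
f 52 53 48
f 53 46 54
f 53 54 48
f 54 46 55
f 54 55 48
f 55 46 56
f 55 56 48
f 56 46 57
f 56 57 48
f 57 46 58
f 57 58 48
f 58 46 59
f 58 59 48
f 59 46 60
f 59 60 48
f 60 46 61
f 60 61 48
f 61 46 47
f 61 47 48
f 63 62 66
f 63 66 64
f 64 66 67
f 64 67 65
f 66 62 68
f 66 68 67
f 67 68 69
f 67 69 65
f 68 62 70
f 68 70 69
f 69 70 71
f 69 71 65
f 70 62 72
f 70 72 71
f 71 72 73
f 71 73 65
f 72 62 74
f 72 74 73
f 73 74 75
f 73 75 65
f 74 62 76
f 74 76 75
f 75 76 77
f 75 77 65
f 76 62 78
f 76 78 77
f 77 78 79
f 77 79 65
f 78 62 80
f 78 80 79
f 79 80 81
f 79 81 65
f 80 62 82
f 80 82 81
f 81 82 83
f 81 83 65
f 82 62 84
f 82 84 83
f 83 84 85
f 83 85 65
f 84 62 86
f 84 86 85
f 85 86 87
f 85 87 65
f 86 62 88
f 86 88 87
f 87 88 89
f 87 89 65
f 88 62 90
f 88 90 89
f 89 90 91
f 89 91 65
f 90 62 92
f 90 92 91
f 91 92 93
f 91 93 65
f 92 62 63
f 92 63 93
f 93 63 64
f 93 64 65



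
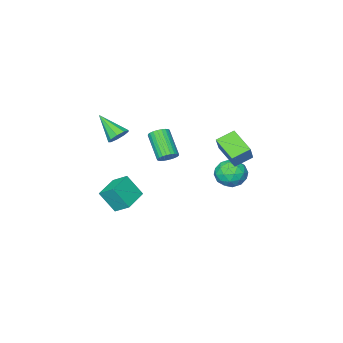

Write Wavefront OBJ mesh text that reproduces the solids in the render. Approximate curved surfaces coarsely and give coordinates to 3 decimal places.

v -1.05 -2.216 -1.058
v -0.672 -2.651 -1.418
v -1.092 -4.12 -0.082
v -1.47 -3.684 0.278
v -0.491 -2.551 -1.252
v -0.911 -4.02 0.085
v -0.396 -2.4 -1.056
v -0.815 -3.869 0.281
v -0.4 -2.221 -0.86
v -0.819 -3.69 0.477
v -0.503 -2.041 -0.695
v -0.922 -3.51 0.642
v -0.689 -1.888 -0.585
v -1.109 -3.356 0.752
v -0.931 -1.784 -0.547
v -1.35 -3.253 0.79
v -1.19 -1.746 -0.587
v -1.61 -3.215 0.75
v -1.428 -1.78 -0.698
v -1.848 -3.249 0.638
v -1.609 -1.88 -0.865
v -2.029 -3.349 0.472
v -1.705 -2.031 -1.061
v -2.124 -3.5 0.276
v -1.701 -2.21 -1.257
v -2.12 -3.679 0.08
v -1.598 -2.39 -1.422
v -2.017 -3.859 -0.085
v -1.411 -2.544 -1.532
v -1.831 -4.012 -0.195
v -1.17 -2.647 -1.57
v -1.589 -4.116 -0.233
v -0.91 -2.685 -1.53
v -1.33 -4.154 -0.193
v 1.41 -2.854 -3.963
v 1.981 -3.648 -2.597
v 1.079 -1.895 -3.267
v 1.649 -2.689 -1.902
v 2.951 -2.151 -4.198
v 3.521 -2.945 -2.833
v 2.619 -1.192 -3.503
v 3.19 -1.986 -2.137
v 1.994 -2.98 1.466
v 2.283 -3.371 0.908
v 2.286 -4.52 2.694
v 2.648 -3.112 1.145
v 2.707 -2.792 1.533
v 2.432 -2.56 1.889
v 1.953 -2.525 2.048
v 1.493 -2.702 1.934
v 1.267 -3.01 1.602
v 1.382 -3.304 1.206
v 1.783 -3.447 0.932
v -0.878 4.147 1.181
v -0.905 2.68 2.02
v -1.954 4.457 1.69
v -1.981 2.991 2.529
v -0.059 4.869 2.471
v -0.086 3.403 3.31
v -1.135 5.18 2.98
v -1.162 3.713 3.819
v -2.567 3.231 -0.866
v -1.672 3.62 -0.476
v -2.068 1.66 -0.444
v -1.173 2.049 -0.054
v -2.085 2.241 0.432
v -2.394 3.212 0.171
v -1.346 2.068 -1.091
v -1.655 3.039 -1.352
v -0.917 2.901 -0.615
v -1.374 3.009 0.326
v -2.366 2.271 -1.246
v -2.823 2.379 -0.305
v -2.163 3.563 -0.708
v -1.577 1.717 -0.212
v -2.113 1.83 0.073
v -1.587 2.058 0.303
v -2.588 3.324 -0.328
v -2.061 3.552 -0.098
v -2.304 2.742 0.435
v -1.679 1.728 -0.822
v -1.152 1.956 -0.592
v -2.153 3.222 -1.223
v -1.627 3.45 -0.993
v -1.436 2.538 -1.355
v -1.194 3.37 -0.56
v -0.9 2.446 -0.313
v -1.002 2.457 -0.922
v -1.184 3.028 -1.075
v -1.462 3.433 -0.007
v -1.168 2.509 0.241
v -1.705 2.622 0.526
v -1.886 3.193 0.373
v -1.018 3.01 -0.089
v -2.572 2.771 -1.161
v -2.278 1.847 -0.913
v -1.854 2.087 -1.293
v -2.035 2.658 -1.446
v -2.84 2.834 -0.607
v -2.546 1.91 -0.36
v -2.556 2.252 0.155
v -2.738 2.823 0.002
v -2.722 2.27 -0.831
f 2 1 5
f 2 5 3
f 3 5 6
f 3 6 4
f 5 1 7
f 5 7 6
f 6 7 8
f 6 8 4
f 7 1 9
f 7 9 8
f 8 9 10
f 8 10 4
f 9 1 11
f 9 11 10
f 10 11 12
f 10 12 4
f 11 1 13
f 11 13 12
f 12 13 14
f 12 14 4
f 13 1 15
f 13 15 14
f 14 15 16
f 14 16 4
f 15 1 17
f 15 17 16
f 16 17 18
f 16 18 4
f 17 1 19
f 17 19 18
f 18 19 20
f 18 20 4
f 19 1 21
f 19 21 20
f 20 21 22
f 20 22 4
f 21 1 23
f 21 23 22
f 22 23 24
f 22 24 4
f 23 1 25
f 23 25 24
f 24 25 26
f 24 26 4
f 25 1 27
f 25 27 26
f 26 27 28
f 26 28 4
f 27 1 29
f 27 29 28
f 28 29 30
f 28 30 4
f 29 1 31
f 29 31 30
f 30 31 32
f 30 32 4
f 31 1 33
f 31 33 32
f 32 33 34
f 32 34 4
f 33 1 2
f 33 2 34
f 34 2 3
f 34 3 4
f 36 38 35
f 39 36 35
f 35 38 37
f 37 39 35
f 36 42 38
f 40 36 39
f 40 42 36
f 38 42 37
f 41 39 37
f 37 42 41
f 41 40 39
f 42 40 41
f 44 43 46
f 44 46 45
f 46 43 47
f 46 47 45
f 47 43 48
f 47 48 45
f 48 43 49
f 48 49 45
f 49 43 50
f 49 50 45
f 50 43 51
f 50 51 45
f 51 43 52
f 51 52 45
f 52 43 53
f 52 53 45
f 53 43 44
f 53 44 45
f 55 57 54
f 58 55 54
f 54 57 56
f 56 58 54
f 55 61 57
f 59 55 58
f 59 61 55
f 57 61 56
f 60 58 56
f 56 61 60
f 60 59 58
f 61 59 60
f 62 99 78
f 99 73 102
f 78 102 67
f 99 102 78
f 62 78 74
f 78 67 79
f 74 79 63
f 78 79 74
f 62 74 83
f 74 63 84
f 83 84 69
f 74 84 83
f 62 83 95
f 83 69 98
f 95 98 72
f 83 98 95
f 62 95 99
f 95 72 103
f 99 103 73
f 95 103 99
f 63 79 90
f 79 67 93
f 90 93 71
f 79 93 90
f 67 102 80
f 102 73 101
f 80 101 66
f 102 101 80
f 73 103 100
f 103 72 96
f 100 96 64
f 103 96 100
f 72 98 97
f 98 69 85
f 97 85 68
f 98 85 97
f 69 84 89
f 84 63 86
f 89 86 70
f 84 86 89
f 65 91 77
f 91 71 92
f 77 92 66
f 91 92 77
f 65 77 75
f 77 66 76
f 75 76 64
f 77 76 75
f 65 75 82
f 75 64 81
f 82 81 68
f 75 81 82
f 65 82 87
f 82 68 88
f 87 88 70
f 82 88 87
f 65 87 91
f 87 70 94
f 91 94 71
f 87 94 91
f 66 92 80
f 92 71 93
f 80 93 67
f 92 93 80
f 64 76 100
f 76 66 101
f 100 101 73
f 76 101 100
f 68 81 97
f 81 64 96
f 97 96 72
f 81 96 97
f 70 88 89
f 88 68 85
f 89 85 69
f 88 85 89
f 71 94 90
f 94 70 86
f 90 86 63
f 94 86 90



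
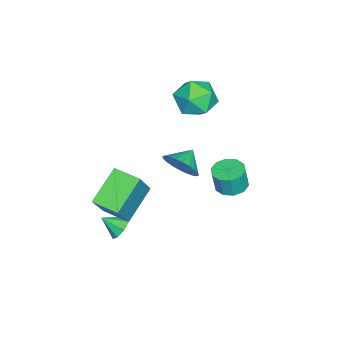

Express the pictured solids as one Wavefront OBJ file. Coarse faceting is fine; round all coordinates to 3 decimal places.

v 0.691 -1.05 -2.076
v 1.161 -1.267 -2.5
v 0.809 -1.91 -1.504
v 1.357 -0.986 -2.118
v 1.162 -0.743 -1.711
v 0.691 -0.679 -1.518
v 0.22 -0.832 -1.652
v 0.025 -1.113 -2.034
v 0.22 -1.357 -2.441
v 0.691 -1.421 -2.634
v -3.334 2.79 -1.496
v -2.931 3.468 -1.467
v -2.782 3.329 -0.295
v -3.186 2.65 -0.324
v -3.403 3.57 -1.395
v -3.254 3.431 -0.223
v -3.849 3.374 -1.362
v -3.7 3.235 -0.189
v -4.098 2.955 -1.38
v -3.949 2.816 -0.207
v -4.056 2.472 -1.442
v -3.907 2.333 -0.27
v -3.738 2.111 -1.525
v -3.589 1.972 -0.353
v -3.266 2.009 -1.597
v -3.117 1.87 -0.425
v -2.82 2.205 -1.631
v -2.671 2.066 -0.458
v -2.571 2.624 -1.613
v -2.422 2.485 -0.44
v -2.613 3.107 -1.55
v -2.464 2.968 -0.378
v -3.794 1.667 4.345
v -3.209 1.605 3.399
v -4.671 0.155 3.901
v -4.086 0.093 2.955
v -3.582 -0.076 3.935
v -3.04 0.858 4.209
v -4.84 0.902 3.091
v -4.298 1.836 3.365
v -3.855 1.132 2.624
v -3.077 0.527 3.145
v -4.803 1.233 4.155
v -4.025 0.628 4.676
v -0.829 -1.366 0.037
v 0.4 -1.402 1.813
v -0.559 -0.104 -0.124
v 0.67 -0.141 1.652
v 0.73 -1.839 -1.052
v 1.959 -1.876 0.724
v 1 -0.578 -1.213
v 2.229 -0.614 0.563
v -1.204 1.067 1.246
v -0.719 1.304 2.003
v -2.076 1.353 1.714
v -0.717 1.616 1.817
v -0.789 1.843 1.543
v -0.924 1.953 1.225
v -1.102 1.928 0.91
v -1.295 1.771 0.646
v -1.475 1.508 0.473
v -1.613 1.177 0.418
v -1.69 0.829 0.489
v -1.692 0.518 0.675
v -1.62 0.29 0.948
v -1.485 0.18 1.266
v -1.307 0.206 1.582
v -1.114 0.362 1.846
v -0.934 0.626 2.019
v -0.795 0.956 2.074
f 2 1 4
f 2 4 3
f 4 1 5
f 4 5 3
f 5 1 6
f 5 6 3
f 6 1 7
f 6 7 3
f 7 1 8
f 7 8 3
f 8 1 9
f 8 9 3
f 9 1 10
f 9 10 3
f 10 1 2
f 10 2 3
f 12 11 15
f 12 15 13
f 13 15 16
f 13 16 14
f 15 11 17
f 15 17 16
f 16 17 18
f 16 18 14
f 17 11 19
f 17 19 18
f 18 19 20
f 18 20 14
f 19 11 21
f 19 21 20
f 20 21 22
f 20 22 14
f 21 11 23
f 21 23 22
f 22 23 24
f 22 24 14
f 23 11 25
f 23 25 24
f 24 25 26
f 24 26 14
f 25 11 27
f 25 27 26
f 26 27 28
f 26 28 14
f 27 11 29
f 27 29 28
f 28 29 30
f 28 30 14
f 29 11 31
f 29 31 30
f 30 31 32
f 30 32 14
f 31 11 12
f 31 12 32
f 32 12 13
f 32 13 14
f 33 44 38
f 33 38 34
f 33 34 40
f 33 40 43
f 33 43 44
f 34 38 42
f 38 44 37
f 44 43 35
f 43 40 39
f 40 34 41
f 36 42 37
f 36 37 35
f 36 35 39
f 36 39 41
f 36 41 42
f 37 42 38
f 35 37 44
f 39 35 43
f 41 39 40
f 42 41 34
f 46 48 45
f 49 46 45
f 45 48 47
f 47 49 45
f 46 52 48
f 50 46 49
f 50 52 46
f 48 52 47
f 51 49 47
f 47 52 51
f 51 50 49
f 52 50 51
f 54 53 56
f 54 56 55
f 56 53 57
f 56 57 55
f 57 53 58
f 57 58 55
f 58 53 59
f 58 59 55
f 59 53 60
f 59 60 55
f 60 53 61
f 60 61 55
f 61 53 62
f 61 62 55
f 62 53 63
f 62 63 55
f 63 53 64
f 63 64 55
f 64 53 65
f 64 65 55
f 65 53 66
f 65 66 55
f 66 53 67
f 66 67 55
f 67 53 68
f 67 68 55
f 68 53 69
f 68 69 55
f 69 53 70
f 69 70 55
f 70 53 54
f 70 54 55



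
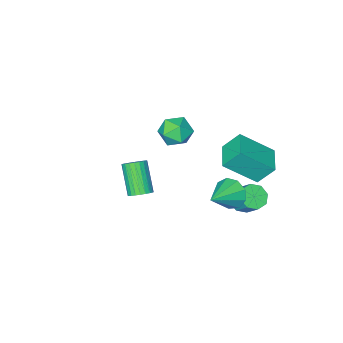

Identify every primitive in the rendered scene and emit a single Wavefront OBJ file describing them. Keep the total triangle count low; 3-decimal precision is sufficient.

v -1.879 1.78 -3.976
v -1.478 1.298 -3.546
v -1.46 2.198 -2.554
v -1.861 2.68 -2.984
v -1.139 1.645 -3.867
v -1.121 2.545 -2.875
v -1.234 2.071 -4.252
v -1.215 2.971 -3.26
v -1.706 2.326 -4.475
v -1.688 3.227 -3.483
v -2.28 2.262 -4.406
v -2.262 3.162 -3.414
v -2.619 1.915 -4.085
v -2.601 2.815 -3.093
v -2.525 1.489 -3.7
v -2.506 2.389 -2.708
v -2.052 1.233 -3.477
v -2.034 2.134 -2.485
v -2.561 1.907 -1.251
v -1.117 0.981 0.096
v -3.198 2.463 -0.186
v -1.754 1.537 1.161
v -1.666 3.143 -1.361
v -0.222 2.217 -0.014
v -2.303 3.699 -0.296
v -0.859 2.773 1.051
v -2.497 -3.861 -2.61
v -1.919 -3.183 -3.108
v -1.261 -4.137 -1.552
v -0.683 -3.459 -2.05
v -1.492 -3.144 -1.514
v -2.256 -2.974 -2.168
v -0.924 -4.346 -2.492
v -1.688 -4.176 -3.146
v -0.947 -3.483 -3.035
v -1.298 -2.74 -2.431
v -1.882 -4.58 -2.229
v -2.233 -3.837 -1.625
v 3.877 1.249 -0.73
v 4.327 1.498 -0.384
v 3.913 0.361 0.976
v 3.463 0.111 0.63
v 4.138 1.638 -0.324
v 3.724 0.501 1.035
v 3.91 1.718 -0.326
v 3.496 0.581 1.033
v 3.677 1.727 -0.39
v 3.263 0.59 0.969
v 3.474 1.663 -0.505
v 3.06 0.526 0.854
v 3.333 1.536 -0.655
v 2.919 0.399 0.704
v 3.274 1.365 -0.816
v 2.86 0.228 0.544
v 3.307 1.177 -0.963
v 2.893 0.039 0.396
v 3.427 0.999 -1.076
v 3.013 -0.138 0.284
v 3.616 0.859 -1.135
v 3.202 -0.278 0.224
v 3.844 0.779 -1.133
v 3.43 -0.358 0.226
v 4.077 0.77 -1.069
v 3.663 -0.367 0.29
v 4.28 0.834 -0.954
v 3.866 -0.303 0.405
v 4.421 0.961 -0.804
v 4.007 -0.176 0.555
v 4.48 1.132 -0.644
v 4.066 -0.005 0.716
v 4.447 1.321 -0.496
v 4.033 0.183 0.863
v -0.801 2.143 -2.574
v -0.36 1.798 -3.317
v 0.761 2.617 -1.866
v -0.502 2.41 -3.413
v -0.784 2.898 -3.118
v -1.074 3.032 -2.568
v -1.237 2.751 -2.021
v -1.195 2.185 -1.733
v -0.97 1.599 -1.839
v -0.666 1.268 -2.289
v -0.425 1.347 -2.872
f 2 1 5
f 2 5 3
f 3 5 6
f 3 6 4
f 5 1 7
f 5 7 6
f 6 7 8
f 6 8 4
f 7 1 9
f 7 9 8
f 8 9 10
f 8 10 4
f 9 1 11
f 9 11 10
f 10 11 12
f 10 12 4
f 11 1 13
f 11 13 12
f 12 13 14
f 12 14 4
f 13 1 15
f 13 15 14
f 14 15 16
f 14 16 4
f 15 1 17
f 15 17 16
f 16 17 18
f 16 18 4
f 17 1 2
f 17 2 18
f 18 2 3
f 18 3 4
f 20 22 19
f 23 20 19
f 19 22 21
f 21 23 19
f 20 26 22
f 24 20 23
f 24 26 20
f 22 26 21
f 25 23 21
f 21 26 25
f 25 24 23
f 26 24 25
f 27 38 32
f 27 32 28
f 27 28 34
f 27 34 37
f 27 37 38
f 28 32 36
f 32 38 31
f 38 37 29
f 37 34 33
f 34 28 35
f 30 36 31
f 30 31 29
f 30 29 33
f 30 33 35
f 30 35 36
f 31 36 32
f 29 31 38
f 33 29 37
f 35 33 34
f 36 35 28
f 40 39 43
f 40 43 41
f 41 43 44
f 41 44 42
f 43 39 45
f 43 45 44
f 44 45 46
f 44 46 42
f 45 39 47
f 45 47 46
f 46 47 48
f 46 48 42
f 47 39 49
f 47 49 48
f 48 49 50
f 48 50 42
f 49 39 51
f 49 51 50
f 50 51 52
f 50 52 42
f 51 39 53
f 51 53 52
f 52 53 54
f 52 54 42
f 53 39 55
f 53 55 54
f 54 55 56
f 54 56 42
f 55 39 57
f 55 57 56
f 56 57 58
f 56 58 42
f 57 39 59
f 57 59 58
f 58 59 60
f 58 60 42
f 59 39 61
f 59 61 60
f 60 61 62
f 60 62 42
f 61 39 63
f 61 63 62
f 62 63 64
f 62 64 42
f 63 39 65
f 63 65 64
f 64 65 66
f 64 66 42
f 65 39 67
f 65 67 66
f 66 67 68
f 66 68 42
f 67 39 69
f 67 69 68
f 68 69 70
f 68 70 42
f 69 39 71
f 69 71 70
f 70 71 72
f 70 72 42
f 71 39 40
f 71 40 72
f 72 40 41
f 72 41 42
f 74 73 76
f 74 76 75
f 76 73 77
f 76 77 75
f 77 73 78
f 77 78 75
f 78 73 79
f 78 79 75
f 79 73 80
f 79 80 75
f 80 73 81
f 80 81 75
f 81 73 82
f 81 82 75
f 82 73 83
f 82 83 75
f 83 73 74
f 83 74 75

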